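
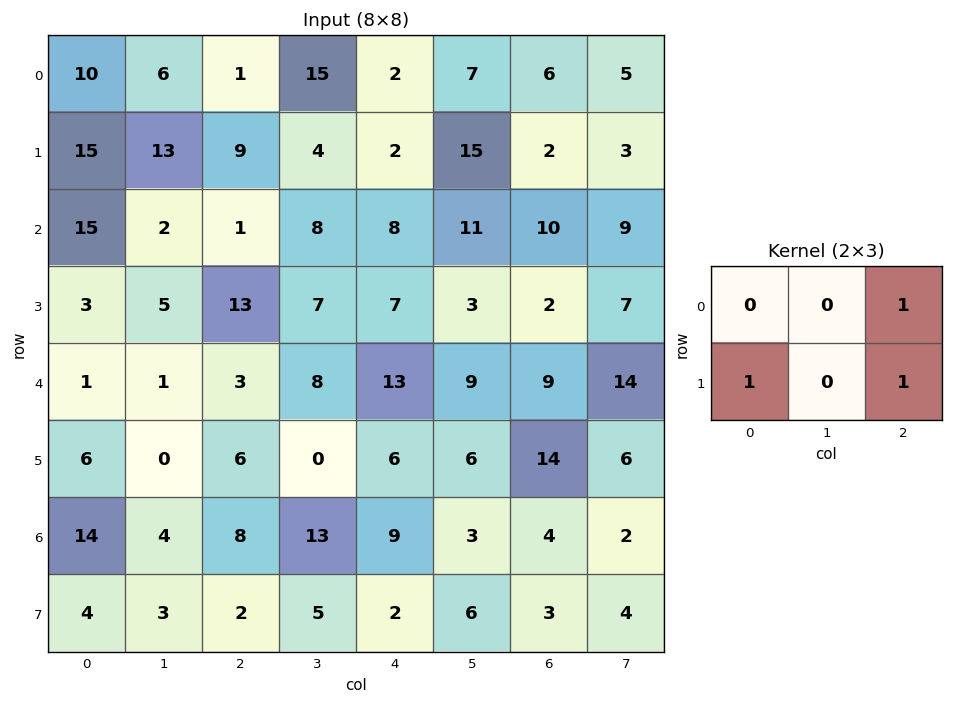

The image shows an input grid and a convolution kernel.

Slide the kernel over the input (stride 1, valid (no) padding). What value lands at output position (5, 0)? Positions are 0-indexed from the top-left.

The receptive field on the input at this output position is [6 0 6 / 14 4 8]. Elementwise product with the kernel and sum: 6·1 + 14·1 + 8·1.

28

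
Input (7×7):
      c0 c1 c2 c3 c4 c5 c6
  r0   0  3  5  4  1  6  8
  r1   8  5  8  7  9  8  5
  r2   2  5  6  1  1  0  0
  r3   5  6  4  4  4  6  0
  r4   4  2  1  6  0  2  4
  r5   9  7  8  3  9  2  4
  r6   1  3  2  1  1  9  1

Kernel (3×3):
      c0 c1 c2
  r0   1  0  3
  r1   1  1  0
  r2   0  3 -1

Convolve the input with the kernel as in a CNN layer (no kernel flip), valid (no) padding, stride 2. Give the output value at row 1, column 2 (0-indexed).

The receptive field on the input at this output position is [1 0 0 / 4 6 0 / 0 2 4]. Elementwise product with the kernel and sum: 1·1 + 0·3 + 4·1 + 6·1 + 2·3 + 4·-1.

13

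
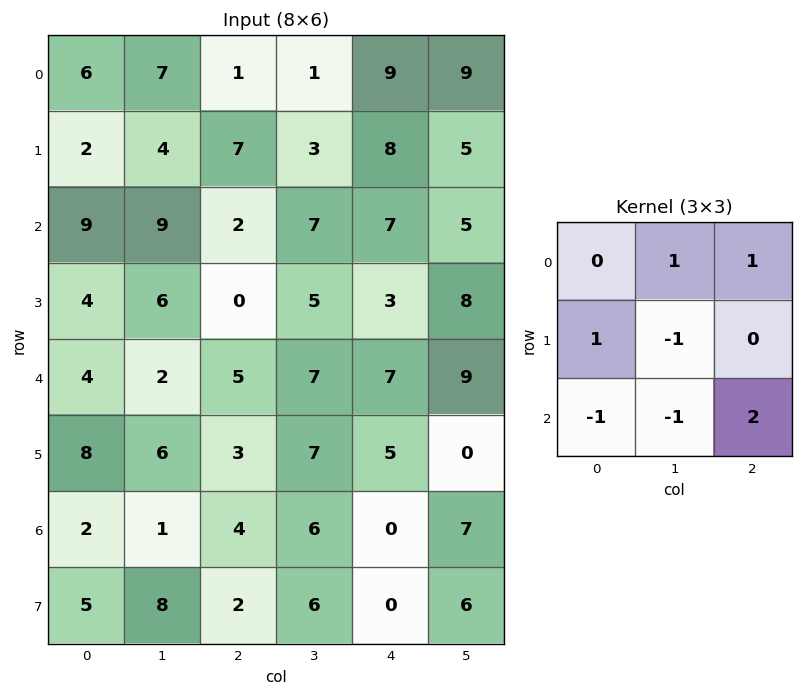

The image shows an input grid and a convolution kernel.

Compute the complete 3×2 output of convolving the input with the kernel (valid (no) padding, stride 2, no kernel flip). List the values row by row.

Output[0,0]: The receptive field on the input at this output position is [6 7 1 / 2 4 7 / 9 9 2]. Elementwise product with the kernel and sum: 7·1 + 1·1 + 2·1 + 4·-1 + 9·-1 + 9·-1 + 2·2.
Output[0,1]: The receptive field on the input at this output position is [1 1 9 / 7 3 8 / 2 7 7]. Elementwise product with the kernel and sum: 1·1 + 9·1 + 7·1 + 3·-1 + 2·-1 + 7·-1 + 7·2.

-8 19
13 11
14 0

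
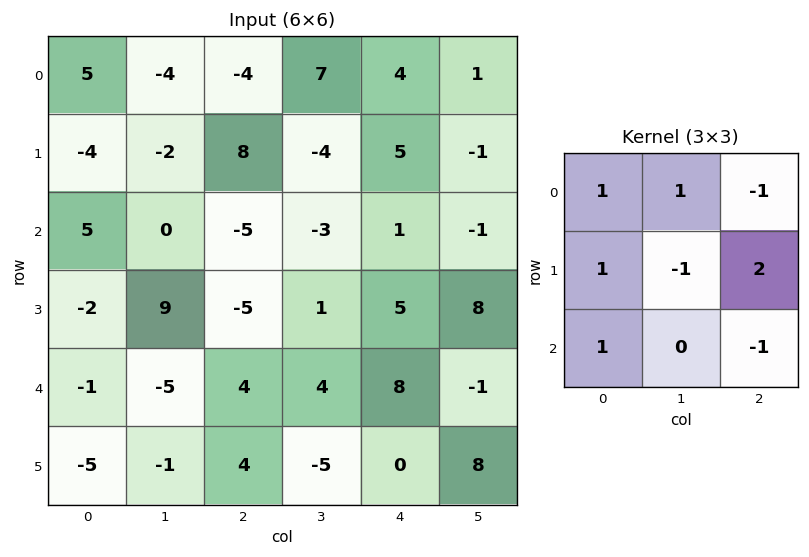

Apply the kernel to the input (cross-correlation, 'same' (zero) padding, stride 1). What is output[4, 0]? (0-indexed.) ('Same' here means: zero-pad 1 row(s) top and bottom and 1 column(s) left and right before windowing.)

-19

The receptive field on the zero-padded input at this output position is [0 -2 9 / 0 -1 -5 / 0 -5 -1]. Elementwise product with the kernel and sum: 0·1 + -2·1 + 9·-1 + 0·1 + -1·-1 + -5·2 + 0·1 + -1·-1.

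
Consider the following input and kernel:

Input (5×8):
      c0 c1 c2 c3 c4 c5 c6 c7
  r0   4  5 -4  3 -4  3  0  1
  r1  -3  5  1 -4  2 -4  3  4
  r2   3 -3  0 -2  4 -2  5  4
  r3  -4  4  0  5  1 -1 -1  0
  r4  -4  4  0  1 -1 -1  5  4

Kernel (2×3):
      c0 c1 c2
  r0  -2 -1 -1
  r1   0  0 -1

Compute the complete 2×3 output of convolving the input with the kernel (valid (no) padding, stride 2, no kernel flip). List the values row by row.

-10 7 2
-3 -3 -10

Output[0,0]: The receptive field on the input at this output position is [4 5 -4 / -3 5 1]. Elementwise product with the kernel and sum: 4·-2 + 5·-1 + -4·-1 + 1·-1.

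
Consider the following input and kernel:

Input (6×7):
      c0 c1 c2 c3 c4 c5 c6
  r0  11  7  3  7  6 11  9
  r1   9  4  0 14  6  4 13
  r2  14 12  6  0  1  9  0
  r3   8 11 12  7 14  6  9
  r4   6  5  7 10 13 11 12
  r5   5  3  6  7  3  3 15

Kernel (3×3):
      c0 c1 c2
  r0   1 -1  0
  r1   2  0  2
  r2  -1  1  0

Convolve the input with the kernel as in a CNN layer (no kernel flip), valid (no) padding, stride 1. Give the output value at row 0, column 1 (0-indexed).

The receptive field on the input at this output position is [7 3 7 / 4 0 14 / 12 6 0]. Elementwise product with the kernel and sum: 7·1 + 3·-1 + 4·2 + 14·2 + 12·-1 + 6·1.

34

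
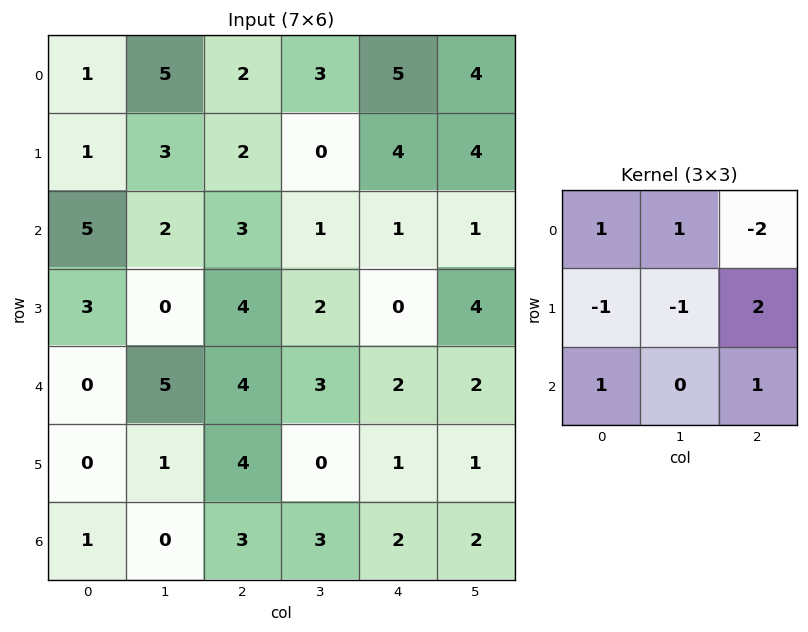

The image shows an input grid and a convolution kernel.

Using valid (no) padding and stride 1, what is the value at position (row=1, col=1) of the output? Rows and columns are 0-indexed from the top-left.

4

The receptive field on the input at this output position is [3 2 0 / 2 3 1 / 0 4 2]. Elementwise product with the kernel and sum: 3·1 + 2·1 + 0·-2 + 2·-1 + 3·-1 + 1·2 + 0·1 + 2·1.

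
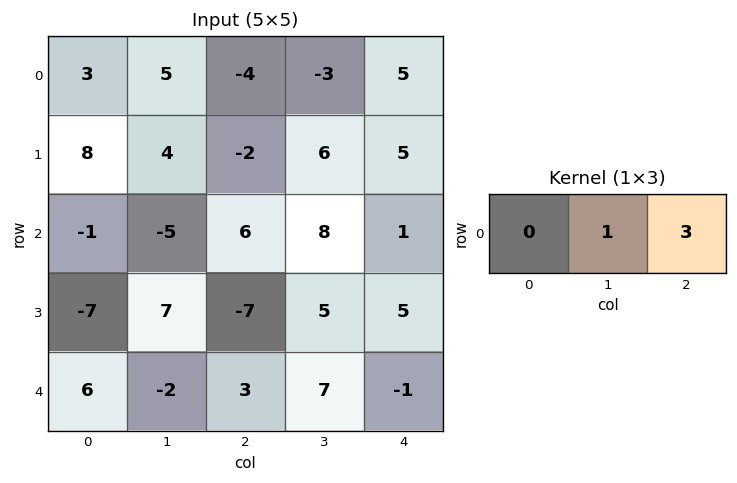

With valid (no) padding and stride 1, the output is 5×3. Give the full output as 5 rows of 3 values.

Output[0,0]: The receptive field on the input at this output position is [3 5 -4]. Elementwise product with the kernel and sum: 5·1 + -4·3.

-7 -13 12
-2 16 21
13 30 11
-14 8 20
7 24 4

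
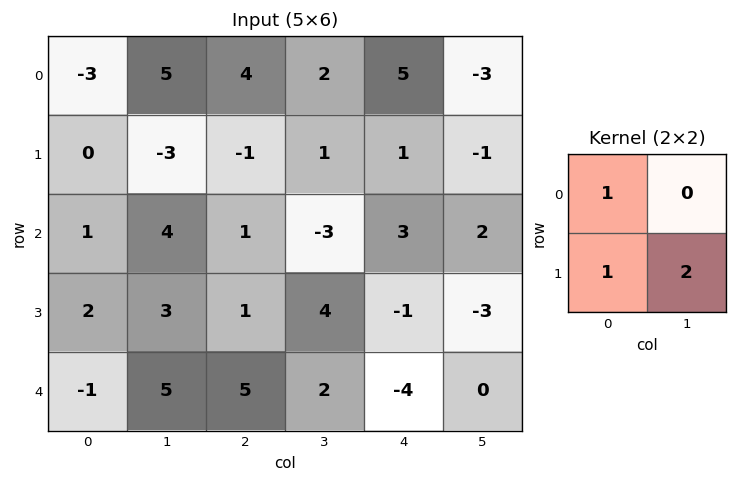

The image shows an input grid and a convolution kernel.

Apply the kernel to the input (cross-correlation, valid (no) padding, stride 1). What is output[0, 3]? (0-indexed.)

5

The receptive field on the input at this output position is [2 5 / 1 1]. Elementwise product with the kernel and sum: 2·1 + 1·1 + 1·2.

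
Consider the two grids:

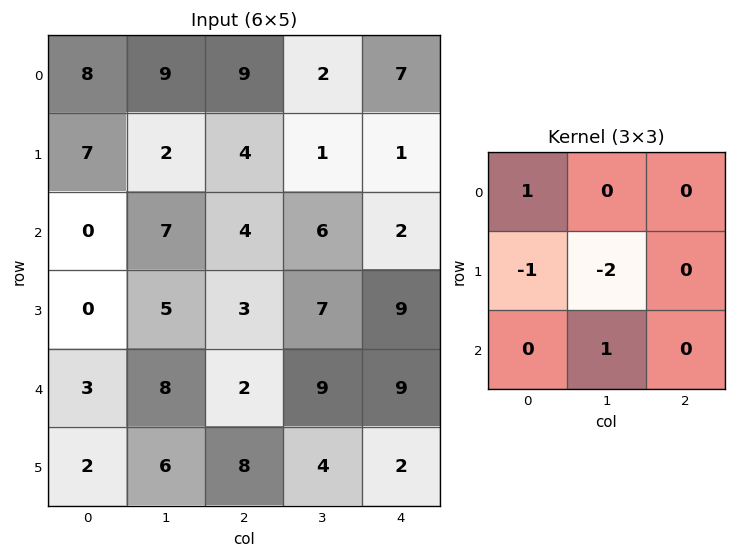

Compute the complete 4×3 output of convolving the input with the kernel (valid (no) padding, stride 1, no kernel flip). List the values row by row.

Output[0,0]: The receptive field on the input at this output position is [8 9 9 / 7 2 4 / 0 7 4]. Elementwise product with the kernel and sum: 8·1 + 7·-1 + 2·-2 + 7·1.

4 3 9
-2 -10 -5
-2 -2 -4
-13 1 -13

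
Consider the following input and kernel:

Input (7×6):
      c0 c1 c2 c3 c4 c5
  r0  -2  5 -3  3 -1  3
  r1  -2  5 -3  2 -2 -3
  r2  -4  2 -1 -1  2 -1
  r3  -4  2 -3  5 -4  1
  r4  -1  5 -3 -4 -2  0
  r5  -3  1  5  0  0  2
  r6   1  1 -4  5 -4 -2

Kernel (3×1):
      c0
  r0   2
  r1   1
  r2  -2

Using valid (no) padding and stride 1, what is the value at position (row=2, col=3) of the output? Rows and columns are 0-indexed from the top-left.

The receptive field on the input at this output position is [-1 / 5 / -4]. Elementwise product with the kernel and sum: -1·2 + 5·1 + -4·-2.

11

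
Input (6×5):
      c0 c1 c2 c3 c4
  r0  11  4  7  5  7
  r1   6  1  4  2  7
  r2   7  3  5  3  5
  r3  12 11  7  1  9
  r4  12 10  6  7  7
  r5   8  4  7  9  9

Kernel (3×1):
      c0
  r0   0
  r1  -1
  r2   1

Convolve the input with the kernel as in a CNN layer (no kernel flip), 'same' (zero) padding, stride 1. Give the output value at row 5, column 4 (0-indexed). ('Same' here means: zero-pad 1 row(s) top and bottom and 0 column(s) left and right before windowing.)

-9

The receptive field on the zero-padded input at this output position is [7 / 9 / 0]. Elementwise product with the kernel and sum: 9·-1 + 0·1.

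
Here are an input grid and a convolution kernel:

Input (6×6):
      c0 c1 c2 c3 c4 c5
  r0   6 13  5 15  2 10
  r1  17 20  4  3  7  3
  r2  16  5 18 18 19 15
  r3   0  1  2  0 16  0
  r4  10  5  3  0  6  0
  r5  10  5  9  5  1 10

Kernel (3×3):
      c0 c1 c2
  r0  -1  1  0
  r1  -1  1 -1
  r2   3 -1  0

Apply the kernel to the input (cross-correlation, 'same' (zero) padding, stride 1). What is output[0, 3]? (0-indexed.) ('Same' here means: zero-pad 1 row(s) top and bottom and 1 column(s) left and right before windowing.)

17

The receptive field on the zero-padded input at this output position is [0 0 0 / 5 15 2 / 4 3 7]. Elementwise product with the kernel and sum: 0·-1 + 0·1 + 5·-1 + 15·1 + 2·-1 + 4·3 + 3·-1.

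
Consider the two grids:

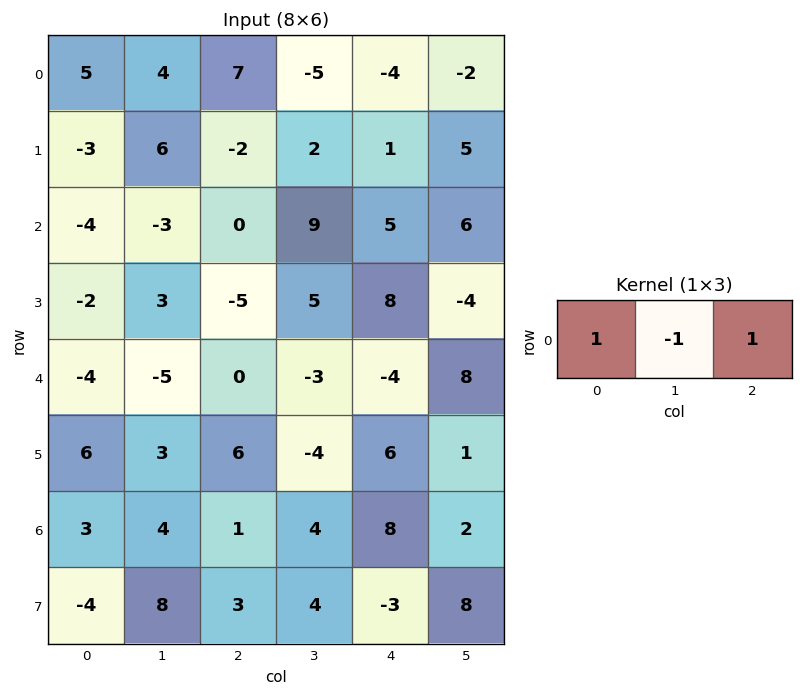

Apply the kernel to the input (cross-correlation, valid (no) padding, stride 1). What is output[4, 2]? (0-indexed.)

The receptive field on the input at this output position is [0 -3 -4]. Elementwise product with the kernel and sum: 0·1 + -3·-1 + -4·1.

-1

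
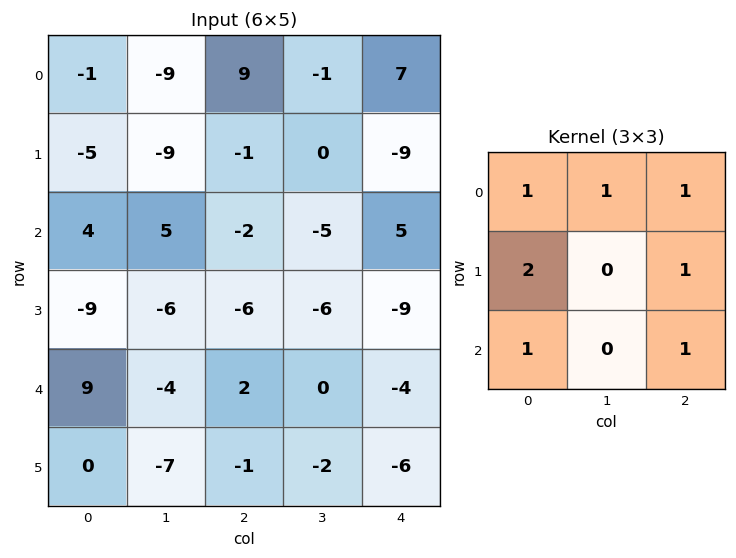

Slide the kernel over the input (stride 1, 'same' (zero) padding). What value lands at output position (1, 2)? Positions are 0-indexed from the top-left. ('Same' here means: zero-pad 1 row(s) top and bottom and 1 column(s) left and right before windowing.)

-19

The receptive field on the zero-padded input at this output position is [-9 9 -1 / -9 -1 0 / 5 -2 -5]. Elementwise product with the kernel and sum: -9·1 + 9·1 + -1·1 + -9·2 + 0·1 + 5·1 + -5·1.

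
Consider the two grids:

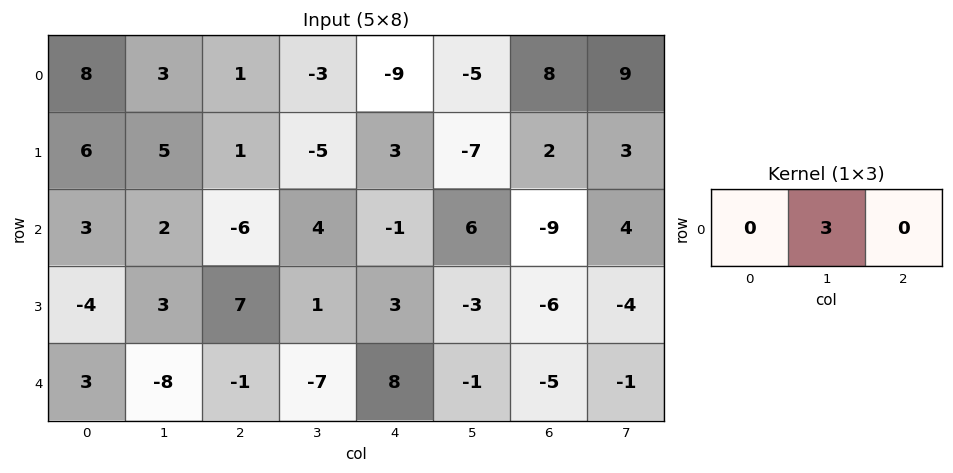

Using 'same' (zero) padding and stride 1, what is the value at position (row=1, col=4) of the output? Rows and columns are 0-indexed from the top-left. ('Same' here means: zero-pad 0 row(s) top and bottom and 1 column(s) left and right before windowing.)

The receptive field on the zero-padded input at this output position is [-5 3 -7]. Elementwise product with the kernel and sum: 3·3.

9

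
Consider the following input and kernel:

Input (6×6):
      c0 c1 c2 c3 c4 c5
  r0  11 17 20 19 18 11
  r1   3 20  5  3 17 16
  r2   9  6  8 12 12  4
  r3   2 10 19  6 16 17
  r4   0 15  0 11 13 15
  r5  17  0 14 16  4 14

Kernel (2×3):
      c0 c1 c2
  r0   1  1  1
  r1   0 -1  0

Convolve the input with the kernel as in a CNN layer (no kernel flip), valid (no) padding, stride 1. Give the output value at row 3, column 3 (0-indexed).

26

The receptive field on the input at this output position is [6 16 17 / 11 13 15]. Elementwise product with the kernel and sum: 6·1 + 16·1 + 17·1 + 13·-1.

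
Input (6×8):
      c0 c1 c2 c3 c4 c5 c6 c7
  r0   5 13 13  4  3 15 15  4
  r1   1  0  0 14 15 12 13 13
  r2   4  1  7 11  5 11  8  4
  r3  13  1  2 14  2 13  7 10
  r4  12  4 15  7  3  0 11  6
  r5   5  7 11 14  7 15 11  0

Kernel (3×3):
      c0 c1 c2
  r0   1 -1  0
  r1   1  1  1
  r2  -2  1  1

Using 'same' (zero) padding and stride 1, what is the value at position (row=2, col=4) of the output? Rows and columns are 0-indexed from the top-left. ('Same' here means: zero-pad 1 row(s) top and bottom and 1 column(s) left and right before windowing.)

The receptive field on the zero-padded input at this output position is [14 15 12 / 11 5 11 / 14 2 13]. Elementwise product with the kernel and sum: 14·1 + 15·-1 + 11·1 + 5·1 + 11·1 + 14·-2 + 2·1 + 13·1.

13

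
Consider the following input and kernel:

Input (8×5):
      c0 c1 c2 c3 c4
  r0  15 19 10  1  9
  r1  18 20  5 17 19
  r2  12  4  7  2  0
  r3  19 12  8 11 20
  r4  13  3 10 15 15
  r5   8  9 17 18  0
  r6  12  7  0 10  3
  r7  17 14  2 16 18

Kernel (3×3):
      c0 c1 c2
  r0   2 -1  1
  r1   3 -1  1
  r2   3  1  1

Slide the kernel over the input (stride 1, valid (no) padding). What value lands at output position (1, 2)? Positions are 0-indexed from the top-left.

86

The receptive field on the input at this output position is [5 17 19 / 7 2 0 / 8 11 20]. Elementwise product with the kernel and sum: 5·2 + 17·-1 + 19·1 + 7·3 + 2·-1 + 0·1 + 8·3 + 11·1 + 20·1.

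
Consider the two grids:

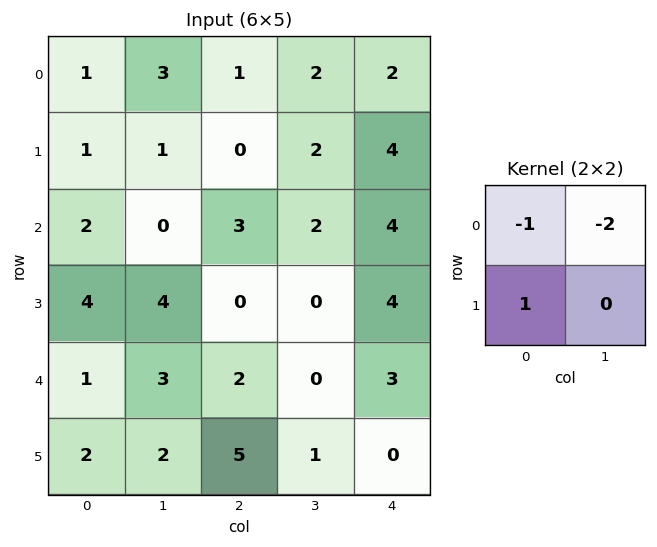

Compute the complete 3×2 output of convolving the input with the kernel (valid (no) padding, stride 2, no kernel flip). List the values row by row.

Output[0,0]: The receptive field on the input at this output position is [1 3 / 1 1]. Elementwise product with the kernel and sum: 1·-1 + 3·-2 + 1·1.
Output[0,1]: The receptive field on the input at this output position is [1 2 / 0 2]. Elementwise product with the kernel and sum: 1·-1 + 2·-2 + 0·1.

-6 -5
2 -7
-5 3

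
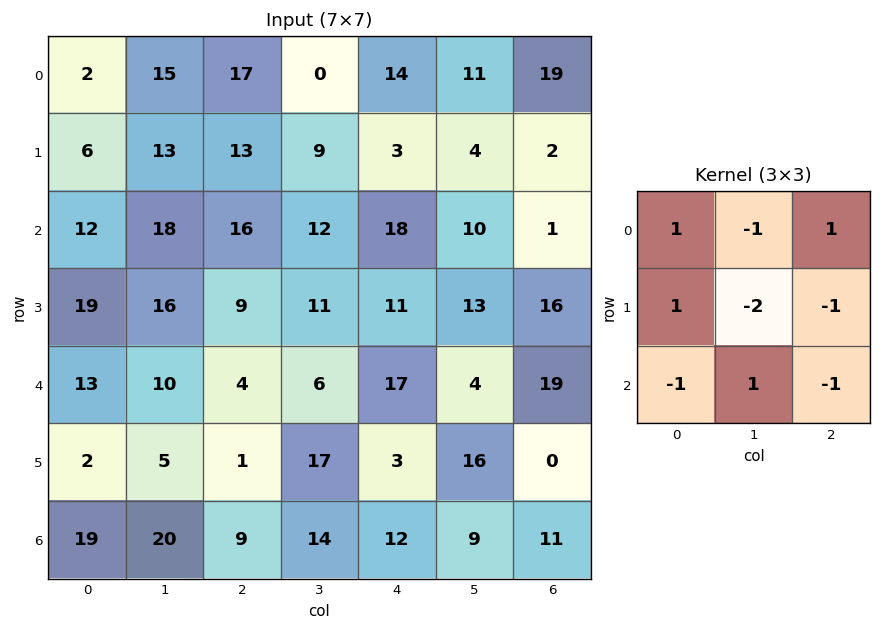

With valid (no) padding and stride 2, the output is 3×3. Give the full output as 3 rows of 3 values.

Output[0,0]: The receptive field on the input at this output position is [2 15 17 / 6 13 13 / 12 18 16]. Elementwise product with the kernel and sum: 2·1 + 15·-1 + 17·1 + 6·1 + 13·-2 + 13·-1 + 12·-1 + 18·1 + 16·-1.

-39 1 6
-19 -17 -54
-10 -28 -11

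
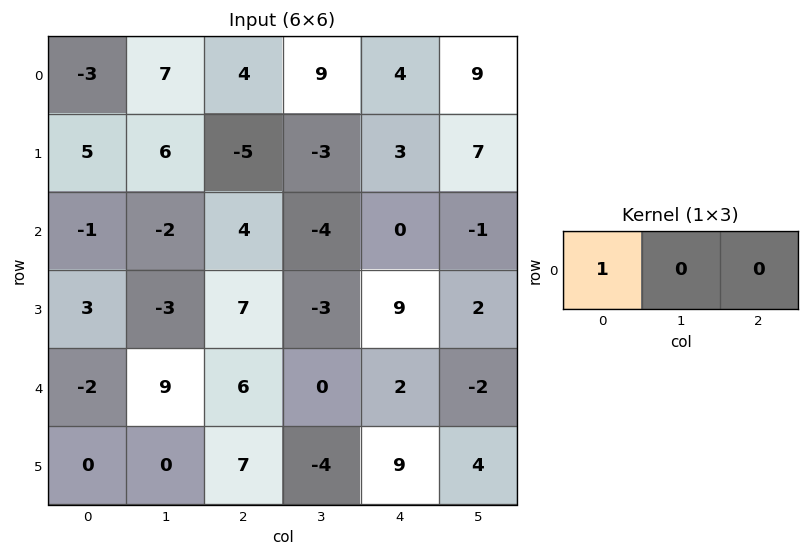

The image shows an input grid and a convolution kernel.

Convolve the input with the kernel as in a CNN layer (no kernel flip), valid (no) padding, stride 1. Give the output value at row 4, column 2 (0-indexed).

6

The receptive field on the input at this output position is [6 0 2]. Elementwise product with the kernel and sum: 6·1.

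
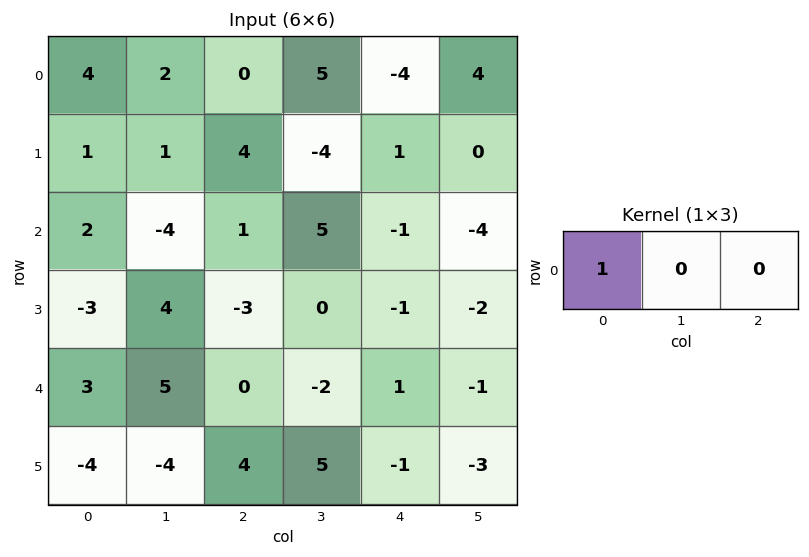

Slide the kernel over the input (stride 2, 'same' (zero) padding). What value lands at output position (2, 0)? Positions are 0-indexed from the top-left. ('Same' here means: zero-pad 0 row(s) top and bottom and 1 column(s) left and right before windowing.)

The receptive field on the zero-padded input at this output position is [0 3 5]. Elementwise product with the kernel and sum: 0·1.

0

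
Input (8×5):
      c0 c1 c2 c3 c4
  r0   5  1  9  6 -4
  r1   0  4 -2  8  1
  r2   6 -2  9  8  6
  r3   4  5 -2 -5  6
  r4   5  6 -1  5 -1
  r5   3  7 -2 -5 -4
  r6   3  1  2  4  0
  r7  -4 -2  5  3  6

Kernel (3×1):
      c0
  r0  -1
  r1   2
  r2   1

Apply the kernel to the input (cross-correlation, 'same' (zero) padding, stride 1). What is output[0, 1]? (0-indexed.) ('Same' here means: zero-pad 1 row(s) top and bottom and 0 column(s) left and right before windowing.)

6

The receptive field on the zero-padded input at this output position is [0 / 1 / 4]. Elementwise product with the kernel and sum: 0·-1 + 1·2 + 4·1.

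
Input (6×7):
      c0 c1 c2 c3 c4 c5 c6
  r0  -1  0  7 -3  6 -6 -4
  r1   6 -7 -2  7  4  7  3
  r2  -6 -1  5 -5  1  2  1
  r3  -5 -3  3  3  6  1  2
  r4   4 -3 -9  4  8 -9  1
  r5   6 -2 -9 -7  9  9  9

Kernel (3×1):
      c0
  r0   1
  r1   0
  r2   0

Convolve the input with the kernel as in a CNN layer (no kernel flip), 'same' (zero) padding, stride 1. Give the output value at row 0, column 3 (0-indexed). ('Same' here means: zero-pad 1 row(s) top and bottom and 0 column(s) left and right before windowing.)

The receptive field on the zero-padded input at this output position is [0 / -3 / 7]. Elementwise product with the kernel and sum: 0·1.

0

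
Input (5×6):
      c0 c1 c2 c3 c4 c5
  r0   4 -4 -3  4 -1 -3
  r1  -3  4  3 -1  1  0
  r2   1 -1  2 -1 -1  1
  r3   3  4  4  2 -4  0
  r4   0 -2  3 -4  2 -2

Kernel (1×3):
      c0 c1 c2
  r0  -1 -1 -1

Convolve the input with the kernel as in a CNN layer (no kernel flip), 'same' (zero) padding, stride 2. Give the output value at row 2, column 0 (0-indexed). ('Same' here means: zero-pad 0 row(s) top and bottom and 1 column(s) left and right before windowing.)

2

The receptive field on the zero-padded input at this output position is [0 0 -2]. Elementwise product with the kernel and sum: 0·-1 + 0·-1 + -2·-1.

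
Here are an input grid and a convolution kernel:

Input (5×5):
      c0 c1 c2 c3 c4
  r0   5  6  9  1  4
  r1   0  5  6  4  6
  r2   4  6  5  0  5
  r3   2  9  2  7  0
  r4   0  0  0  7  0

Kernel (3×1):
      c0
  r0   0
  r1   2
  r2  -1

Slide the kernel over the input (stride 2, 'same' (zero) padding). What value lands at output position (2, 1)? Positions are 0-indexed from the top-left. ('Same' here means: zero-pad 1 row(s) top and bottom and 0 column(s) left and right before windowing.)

The receptive field on the zero-padded input at this output position is [2 / 0 / 0]. Elementwise product with the kernel and sum: 0·2 + 0·-1.

0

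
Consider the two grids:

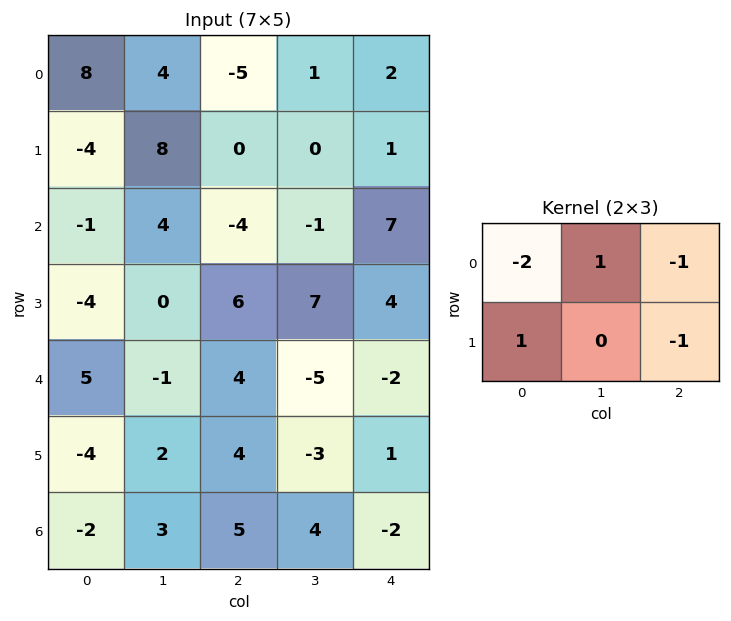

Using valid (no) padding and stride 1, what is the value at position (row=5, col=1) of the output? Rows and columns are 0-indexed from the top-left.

2

The receptive field on the input at this output position is [2 4 -3 / 3 5 4]. Elementwise product with the kernel and sum: 2·-2 + 4·1 + -3·-1 + 3·1 + 4·-1.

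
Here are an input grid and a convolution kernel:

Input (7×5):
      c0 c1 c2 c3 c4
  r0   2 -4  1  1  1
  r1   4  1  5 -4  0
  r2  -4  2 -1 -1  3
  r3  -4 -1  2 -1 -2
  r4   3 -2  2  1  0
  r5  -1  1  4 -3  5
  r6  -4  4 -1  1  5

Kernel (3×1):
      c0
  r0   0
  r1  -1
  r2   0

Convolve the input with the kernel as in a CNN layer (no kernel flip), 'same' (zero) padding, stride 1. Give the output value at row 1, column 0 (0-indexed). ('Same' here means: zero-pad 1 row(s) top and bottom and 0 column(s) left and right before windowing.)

The receptive field on the zero-padded input at this output position is [2 / 4 / -4]. Elementwise product with the kernel and sum: 4·-1.

-4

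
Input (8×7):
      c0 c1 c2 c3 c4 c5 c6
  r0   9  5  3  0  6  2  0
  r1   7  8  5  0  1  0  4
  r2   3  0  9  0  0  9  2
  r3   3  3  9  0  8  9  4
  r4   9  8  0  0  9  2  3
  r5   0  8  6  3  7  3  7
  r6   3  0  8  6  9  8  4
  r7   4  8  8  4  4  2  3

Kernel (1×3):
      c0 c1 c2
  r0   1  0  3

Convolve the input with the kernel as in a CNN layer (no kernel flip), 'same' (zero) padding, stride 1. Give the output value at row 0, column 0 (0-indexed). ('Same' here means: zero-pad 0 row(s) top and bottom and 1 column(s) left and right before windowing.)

15

The receptive field on the zero-padded input at this output position is [0 9 5]. Elementwise product with the kernel and sum: 0·1 + 5·3.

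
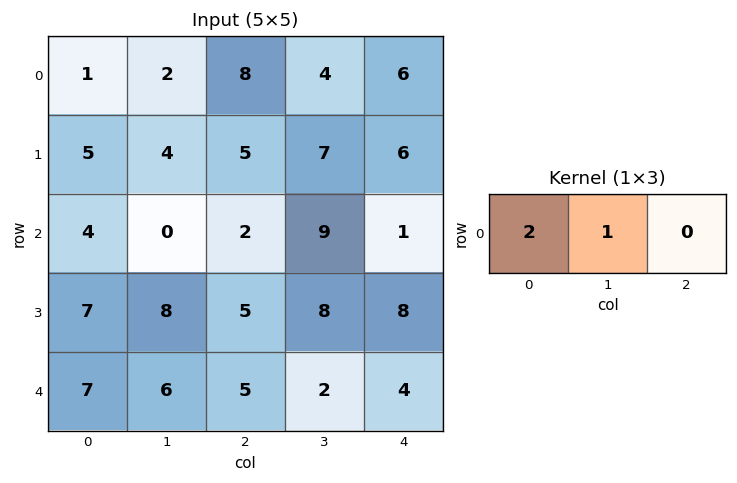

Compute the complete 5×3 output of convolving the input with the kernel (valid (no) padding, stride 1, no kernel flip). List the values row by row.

Output[0,0]: The receptive field on the input at this output position is [1 2 8]. Elementwise product with the kernel and sum: 1·2 + 2·1.

4 12 20
14 13 17
8 2 13
22 21 18
20 17 12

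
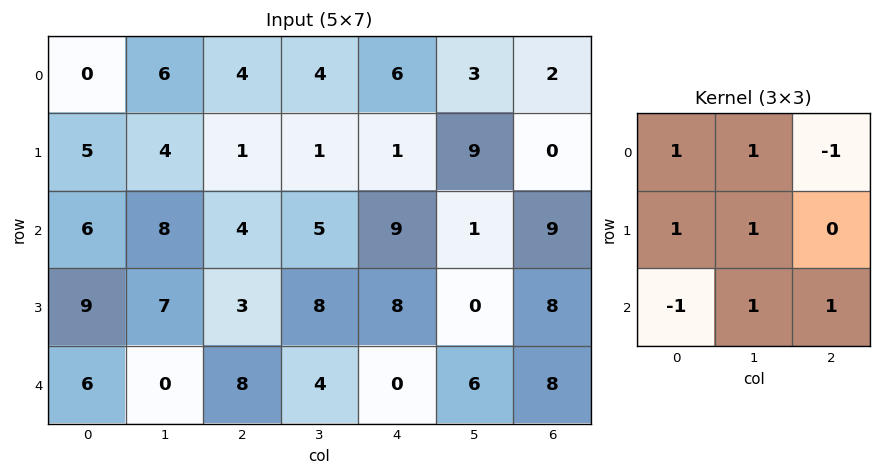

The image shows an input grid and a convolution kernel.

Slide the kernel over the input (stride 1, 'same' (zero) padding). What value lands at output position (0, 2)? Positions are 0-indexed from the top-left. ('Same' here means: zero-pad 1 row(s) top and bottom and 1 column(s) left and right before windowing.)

The receptive field on the zero-padded input at this output position is [0 0 0 / 6 4 4 / 4 1 1]. Elementwise product with the kernel and sum: 0·1 + 0·1 + 0·-1 + 6·1 + 4·1 + 4·-1 + 1·1 + 1·1.

8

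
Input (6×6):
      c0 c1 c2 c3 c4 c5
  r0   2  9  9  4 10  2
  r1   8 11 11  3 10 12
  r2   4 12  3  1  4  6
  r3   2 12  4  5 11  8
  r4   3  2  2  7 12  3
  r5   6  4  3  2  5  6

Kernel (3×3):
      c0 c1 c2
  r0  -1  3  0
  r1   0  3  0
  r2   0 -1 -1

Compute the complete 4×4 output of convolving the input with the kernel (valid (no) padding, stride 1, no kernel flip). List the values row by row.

43 47 7 46
45 22 -15 20
64 0 -4 29
33 1 25 53

Output[0,0]: The receptive field on the input at this output position is [2 9 9 / 8 11 11 / 4 12 3]. Elementwise product with the kernel and sum: 2·-1 + 9·3 + 11·3 + 12·-1 + 3·-1.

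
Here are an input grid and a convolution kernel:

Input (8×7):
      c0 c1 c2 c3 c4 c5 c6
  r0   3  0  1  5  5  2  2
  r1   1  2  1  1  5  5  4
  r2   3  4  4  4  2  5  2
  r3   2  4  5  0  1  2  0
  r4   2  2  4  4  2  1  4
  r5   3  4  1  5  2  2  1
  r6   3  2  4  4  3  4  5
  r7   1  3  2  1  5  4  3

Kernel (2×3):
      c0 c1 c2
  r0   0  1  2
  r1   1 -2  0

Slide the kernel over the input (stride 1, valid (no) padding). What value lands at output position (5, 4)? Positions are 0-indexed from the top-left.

-1

The receptive field on the input at this output position is [2 2 1 / 3 4 5]. Elementwise product with the kernel and sum: 2·1 + 1·2 + 3·1 + 4·-2.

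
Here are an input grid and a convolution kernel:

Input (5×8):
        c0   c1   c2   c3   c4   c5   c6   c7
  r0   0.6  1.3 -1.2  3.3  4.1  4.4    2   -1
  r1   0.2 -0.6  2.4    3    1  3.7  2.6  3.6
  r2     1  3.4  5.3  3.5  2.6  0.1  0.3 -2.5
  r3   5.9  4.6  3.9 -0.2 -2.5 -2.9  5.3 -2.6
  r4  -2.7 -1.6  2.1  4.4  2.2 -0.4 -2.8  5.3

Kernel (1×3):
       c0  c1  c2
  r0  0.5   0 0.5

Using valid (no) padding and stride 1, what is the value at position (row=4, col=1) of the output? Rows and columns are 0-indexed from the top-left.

The receptive field on the input at this output position is [-1.6 2.1 4.4]. Elementwise product with the kernel and sum: -1.6·0.5 + 4.4·0.5.

1.4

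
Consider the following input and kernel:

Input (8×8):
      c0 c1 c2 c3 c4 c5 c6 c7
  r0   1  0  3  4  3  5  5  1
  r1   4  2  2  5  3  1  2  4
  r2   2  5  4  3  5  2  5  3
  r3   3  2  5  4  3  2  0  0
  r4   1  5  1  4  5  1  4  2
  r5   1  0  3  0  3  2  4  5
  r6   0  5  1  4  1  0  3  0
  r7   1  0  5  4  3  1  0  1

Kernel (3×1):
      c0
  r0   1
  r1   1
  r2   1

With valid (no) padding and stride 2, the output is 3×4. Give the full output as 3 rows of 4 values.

7 9 11 12
6 10 13 9
2 5 9 11

Output[0,0]: The receptive field on the input at this output position is [1 / 4 / 2]. Elementwise product with the kernel and sum: 1·1 + 4·1 + 2·1.
Output[0,1]: The receptive field on the input at this output position is [3 / 2 / 4]. Elementwise product with the kernel and sum: 3·1 + 2·1 + 4·1.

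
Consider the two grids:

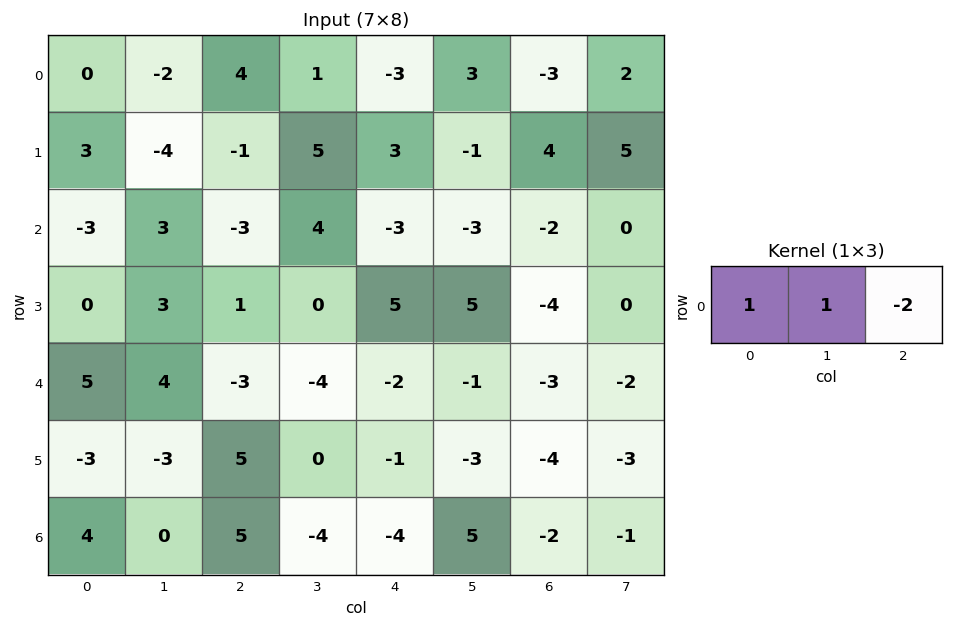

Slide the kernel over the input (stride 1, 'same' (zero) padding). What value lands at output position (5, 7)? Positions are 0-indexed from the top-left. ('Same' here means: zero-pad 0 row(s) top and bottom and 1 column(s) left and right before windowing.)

-7

The receptive field on the zero-padded input at this output position is [-4 -3 0]. Elementwise product with the kernel and sum: -4·1 + -3·1 + 0·-2.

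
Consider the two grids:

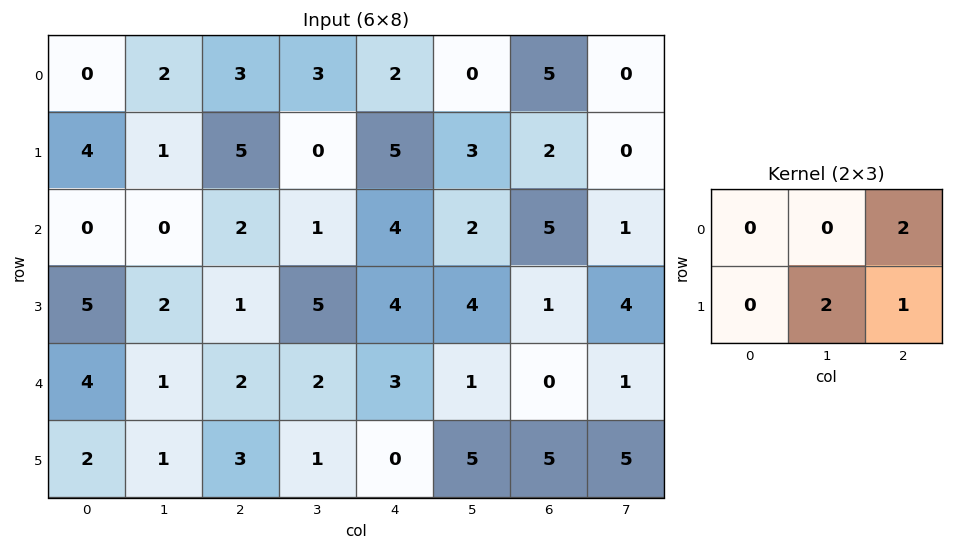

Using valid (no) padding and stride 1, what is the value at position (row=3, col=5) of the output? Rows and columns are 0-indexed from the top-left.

The receptive field on the input at this output position is [4 1 4 / 1 0 1]. Elementwise product with the kernel and sum: 4·2 + 0·2 + 1·1.

9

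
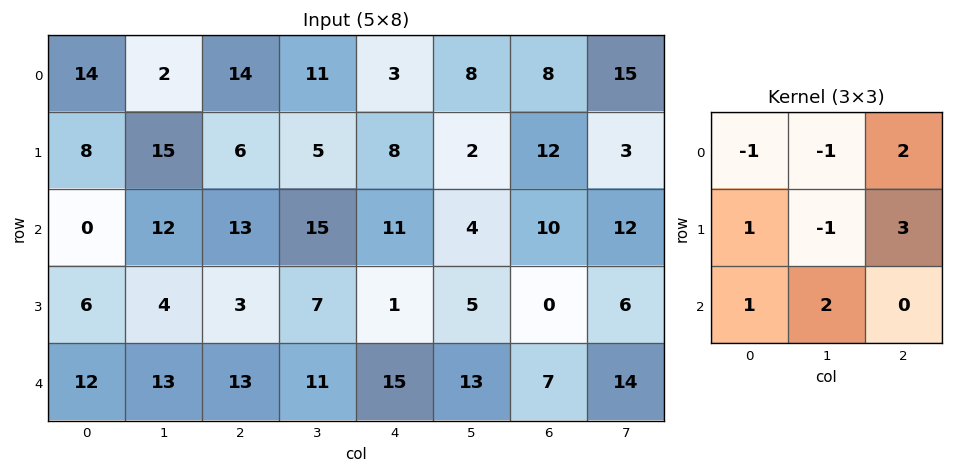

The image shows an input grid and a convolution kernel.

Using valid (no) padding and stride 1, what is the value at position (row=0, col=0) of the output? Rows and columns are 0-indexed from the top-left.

The receptive field on the input at this output position is [14 2 14 / 8 15 6 / 0 12 13]. Elementwise product with the kernel and sum: 14·-1 + 2·-1 + 14·2 + 8·1 + 15·-1 + 6·3 + 0·1 + 12·2.

47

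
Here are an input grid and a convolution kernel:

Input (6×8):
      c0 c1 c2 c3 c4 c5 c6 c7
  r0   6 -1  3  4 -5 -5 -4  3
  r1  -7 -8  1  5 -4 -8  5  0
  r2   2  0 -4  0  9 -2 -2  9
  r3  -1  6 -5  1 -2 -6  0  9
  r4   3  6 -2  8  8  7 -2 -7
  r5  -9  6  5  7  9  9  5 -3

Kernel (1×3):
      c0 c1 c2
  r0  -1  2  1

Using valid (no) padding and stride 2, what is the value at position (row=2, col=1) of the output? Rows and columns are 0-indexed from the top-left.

The receptive field on the input at this output position is [-2 8 8]. Elementwise product with the kernel and sum: -2·-1 + 8·2 + 8·1.

26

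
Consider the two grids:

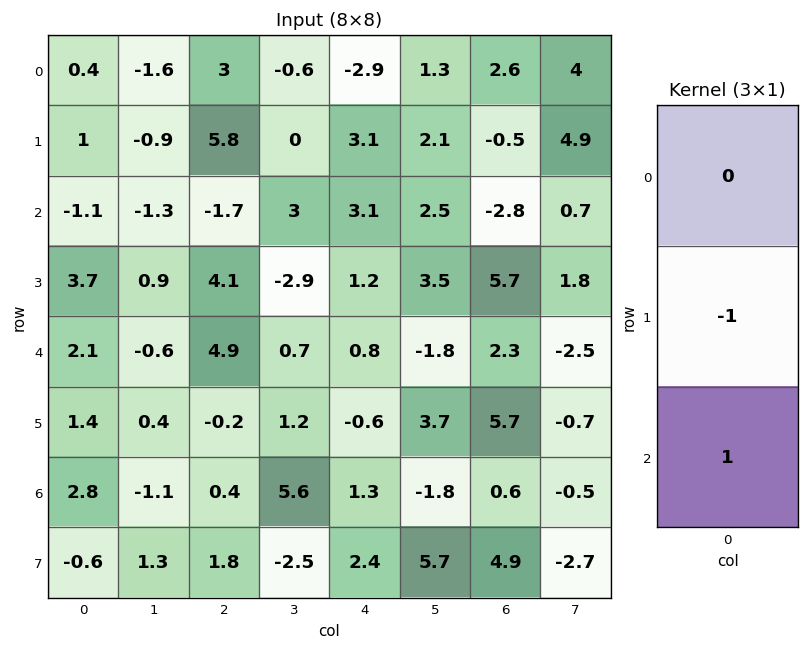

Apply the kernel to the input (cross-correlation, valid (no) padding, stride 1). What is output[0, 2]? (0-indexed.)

-7.5

The receptive field on the input at this output position is [3 / 5.8 / -1.7]. Elementwise product with the kernel and sum: 5.8·-1 + -1.7·1.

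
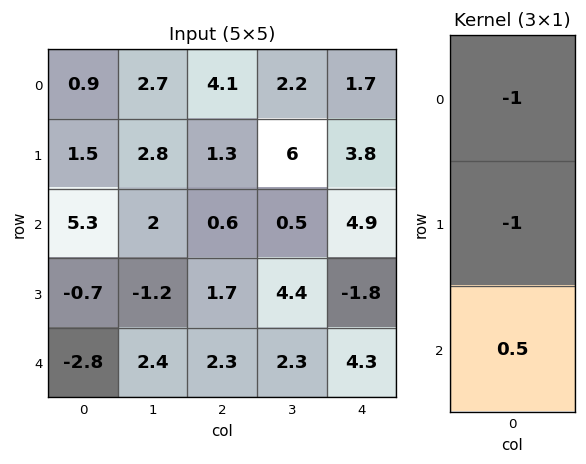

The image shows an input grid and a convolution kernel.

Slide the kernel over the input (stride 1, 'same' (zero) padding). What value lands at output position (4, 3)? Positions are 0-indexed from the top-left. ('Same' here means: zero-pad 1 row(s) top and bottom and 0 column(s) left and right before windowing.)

The receptive field on the zero-padded input at this output position is [4.4 / 2.3 / 0]. Elementwise product with the kernel and sum: 4.4·-1 + 2.3·-1 + 0·0.5.

-6.7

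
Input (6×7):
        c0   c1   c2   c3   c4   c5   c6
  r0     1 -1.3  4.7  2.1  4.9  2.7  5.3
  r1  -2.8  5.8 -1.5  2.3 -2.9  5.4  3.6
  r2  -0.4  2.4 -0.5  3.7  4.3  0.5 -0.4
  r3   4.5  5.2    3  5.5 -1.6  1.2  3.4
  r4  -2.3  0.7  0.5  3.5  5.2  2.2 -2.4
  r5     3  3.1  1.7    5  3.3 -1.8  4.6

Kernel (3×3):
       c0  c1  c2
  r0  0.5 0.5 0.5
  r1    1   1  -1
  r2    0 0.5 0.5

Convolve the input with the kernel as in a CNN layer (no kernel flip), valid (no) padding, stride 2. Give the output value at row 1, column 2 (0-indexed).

-1.7

The receptive field on the input at this output position is [4.3 0.5 -0.4 / -1.6 1.2 3.4 / 5.2 2.2 -2.4]. Elementwise product with the kernel and sum: 4.3·0.5 + 0.5·0.5 + -0.4·0.5 + -1.6·1 + 1.2·1 + 3.4·-1 + 2.2·0.5 + -2.4·0.5.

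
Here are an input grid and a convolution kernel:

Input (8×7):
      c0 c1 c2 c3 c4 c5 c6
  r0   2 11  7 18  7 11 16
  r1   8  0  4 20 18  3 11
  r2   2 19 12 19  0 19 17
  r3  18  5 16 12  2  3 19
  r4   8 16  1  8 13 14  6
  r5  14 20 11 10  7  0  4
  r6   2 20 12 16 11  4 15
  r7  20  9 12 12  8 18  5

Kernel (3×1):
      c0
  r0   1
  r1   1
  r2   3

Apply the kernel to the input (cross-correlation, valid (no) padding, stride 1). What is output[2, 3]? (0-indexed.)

The receptive field on the input at this output position is [19 / 12 / 8]. Elementwise product with the kernel and sum: 19·1 + 12·1 + 8·3.

55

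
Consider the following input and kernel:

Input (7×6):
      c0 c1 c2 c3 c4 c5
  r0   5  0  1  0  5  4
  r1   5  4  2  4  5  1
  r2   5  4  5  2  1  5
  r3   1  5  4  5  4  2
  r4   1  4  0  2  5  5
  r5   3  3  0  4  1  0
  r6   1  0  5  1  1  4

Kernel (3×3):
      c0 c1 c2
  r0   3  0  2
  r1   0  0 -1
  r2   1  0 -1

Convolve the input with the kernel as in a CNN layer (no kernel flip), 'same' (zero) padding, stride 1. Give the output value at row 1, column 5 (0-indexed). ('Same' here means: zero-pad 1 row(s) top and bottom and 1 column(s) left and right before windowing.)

16

The receptive field on the zero-padded input at this output position is [5 4 0 / 5 1 0 / 1 5 0]. Elementwise product with the kernel and sum: 5·3 + 0·2 + 0·-1 + 1·1 + 0·-1.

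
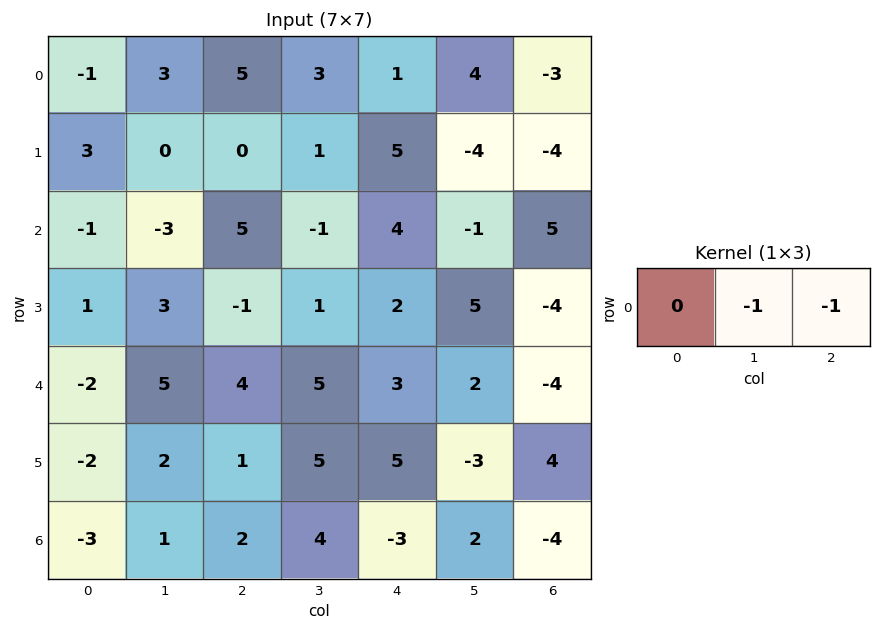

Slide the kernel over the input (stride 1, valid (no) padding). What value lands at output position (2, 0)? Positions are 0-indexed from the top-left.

-2

The receptive field on the input at this output position is [-1 -3 5]. Elementwise product with the kernel and sum: -3·-1 + 5·-1.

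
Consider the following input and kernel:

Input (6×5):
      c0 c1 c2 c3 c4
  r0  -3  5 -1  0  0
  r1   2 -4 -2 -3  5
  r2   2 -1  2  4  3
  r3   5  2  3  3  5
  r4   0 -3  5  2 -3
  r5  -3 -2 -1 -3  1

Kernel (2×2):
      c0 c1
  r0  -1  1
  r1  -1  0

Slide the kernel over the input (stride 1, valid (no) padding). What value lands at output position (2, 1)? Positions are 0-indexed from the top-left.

1

The receptive field on the input at this output position is [-1 2 / 2 3]. Elementwise product with the kernel and sum: -1·-1 + 2·1 + 2·-1.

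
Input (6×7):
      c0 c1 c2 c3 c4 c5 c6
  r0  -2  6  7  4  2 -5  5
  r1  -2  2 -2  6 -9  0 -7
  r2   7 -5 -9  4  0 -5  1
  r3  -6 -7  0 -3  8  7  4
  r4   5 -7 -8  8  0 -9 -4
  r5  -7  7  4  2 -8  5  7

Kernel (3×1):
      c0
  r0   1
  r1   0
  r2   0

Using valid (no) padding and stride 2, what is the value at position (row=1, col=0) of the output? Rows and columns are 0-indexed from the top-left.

7

The receptive field on the input at this output position is [7 / -6 / 5]. Elementwise product with the kernel and sum: 7·1.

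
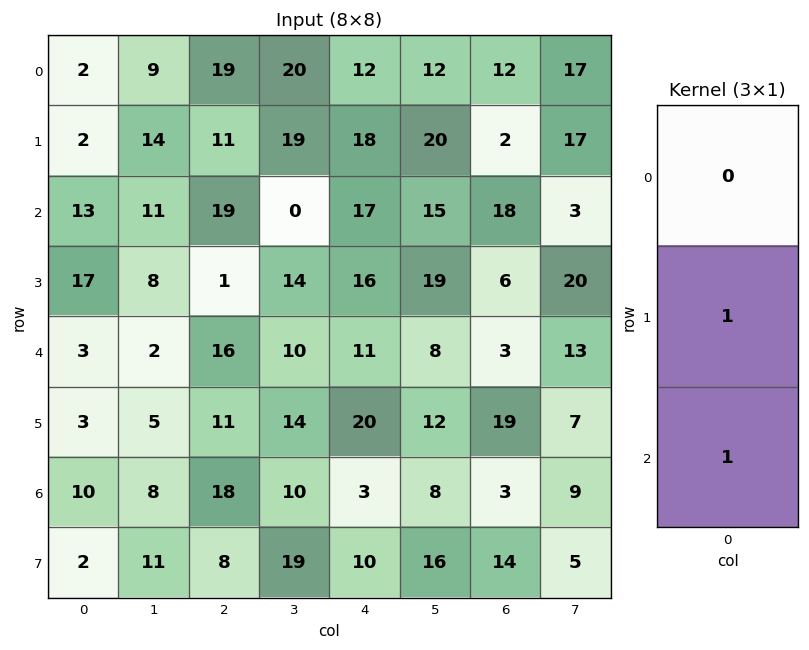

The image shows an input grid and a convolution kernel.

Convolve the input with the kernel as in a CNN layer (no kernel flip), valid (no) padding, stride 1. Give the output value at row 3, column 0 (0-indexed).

6

The receptive field on the input at this output position is [17 / 3 / 3]. Elementwise product with the kernel and sum: 3·1 + 3·1.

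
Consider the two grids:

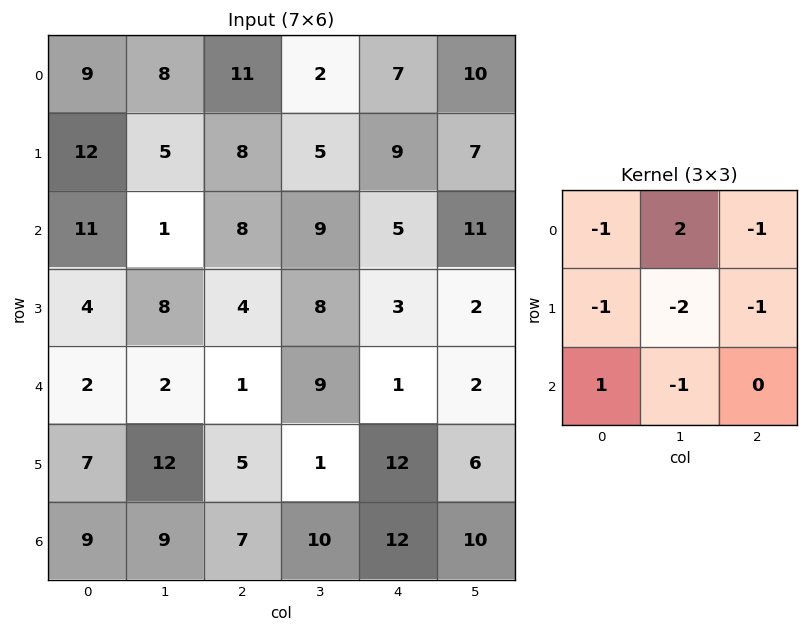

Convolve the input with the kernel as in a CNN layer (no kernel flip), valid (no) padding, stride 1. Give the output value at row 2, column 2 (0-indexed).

The receptive field on the input at this output position is [8 9 5 / 4 8 3 / 1 9 1]. Elementwise product with the kernel and sum: 8·-1 + 9·2 + 5·-1 + 4·-1 + 8·-2 + 3·-1 + 1·1 + 9·-1.

-26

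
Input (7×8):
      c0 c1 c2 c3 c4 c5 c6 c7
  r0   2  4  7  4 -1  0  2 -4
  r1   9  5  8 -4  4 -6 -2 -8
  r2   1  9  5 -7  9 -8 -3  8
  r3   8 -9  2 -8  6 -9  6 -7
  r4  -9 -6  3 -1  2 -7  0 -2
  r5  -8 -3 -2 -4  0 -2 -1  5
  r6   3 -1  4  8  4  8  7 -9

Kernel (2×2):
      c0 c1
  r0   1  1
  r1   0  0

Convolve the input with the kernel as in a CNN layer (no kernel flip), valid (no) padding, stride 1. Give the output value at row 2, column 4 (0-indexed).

The receptive field on the input at this output position is [9 -8 / 6 -9]. Elementwise product with the kernel and sum: 9·1 + -8·1.

1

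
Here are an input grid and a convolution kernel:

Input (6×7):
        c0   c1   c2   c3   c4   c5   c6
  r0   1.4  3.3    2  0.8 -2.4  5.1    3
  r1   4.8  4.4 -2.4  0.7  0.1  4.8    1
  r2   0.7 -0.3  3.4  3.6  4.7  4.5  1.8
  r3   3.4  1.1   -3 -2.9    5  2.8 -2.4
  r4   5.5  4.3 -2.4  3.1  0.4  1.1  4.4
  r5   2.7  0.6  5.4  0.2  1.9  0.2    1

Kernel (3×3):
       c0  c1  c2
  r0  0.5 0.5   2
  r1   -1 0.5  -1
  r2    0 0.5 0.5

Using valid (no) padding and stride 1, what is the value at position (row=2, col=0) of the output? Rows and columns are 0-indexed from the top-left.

The receptive field on the input at this output position is [0.7 -0.3 3.4 / 3.4 1.1 -3 / 5.5 4.3 -2.4]. Elementwise product with the kernel and sum: 0.7·0.5 + -0.3·0.5 + 3.4·2 + 3.4·-1 + 1.1·0.5 + -3·-1 + 4.3·0.5 + -2.4·0.5.

8.1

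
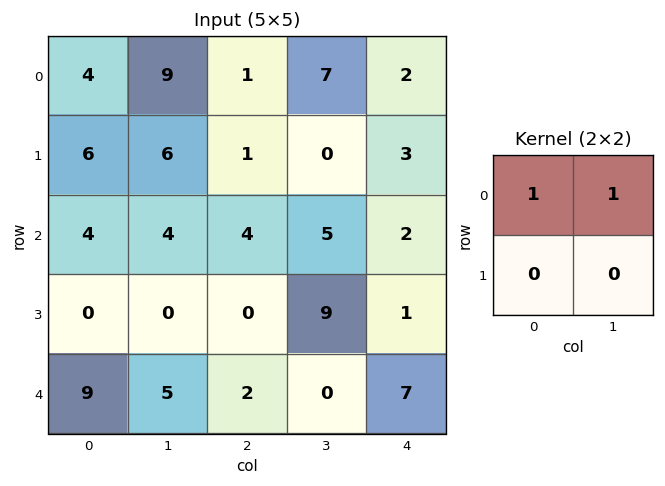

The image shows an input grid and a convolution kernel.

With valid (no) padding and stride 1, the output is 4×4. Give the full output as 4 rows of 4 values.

13 10 8 9
12 7 1 3
8 8 9 7
0 0 9 10

Output[0,0]: The receptive field on the input at this output position is [4 9 / 6 6]. Elementwise product with the kernel and sum: 4·1 + 9·1.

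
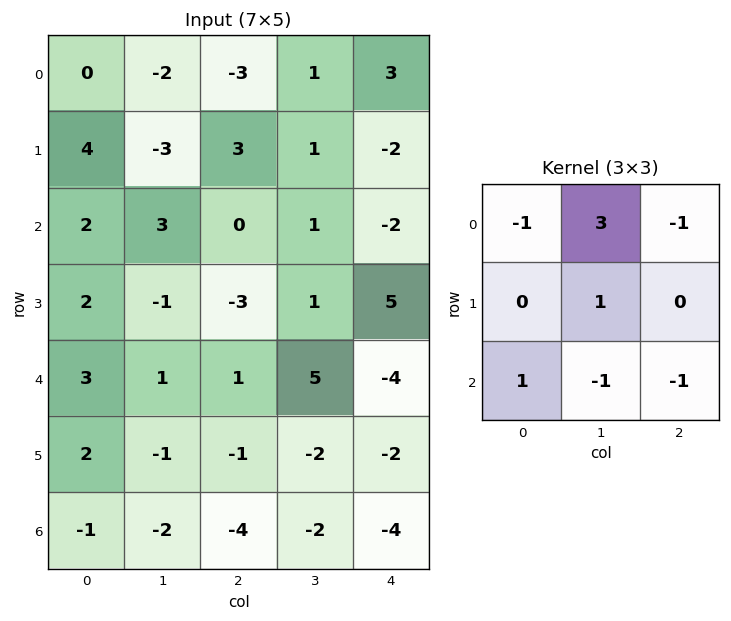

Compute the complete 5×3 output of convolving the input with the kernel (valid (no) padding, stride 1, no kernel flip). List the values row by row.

-7 -3 5
-7 12 -6
7 -12 6
3 -6 9
3 0 18

Output[0,0]: The receptive field on the input at this output position is [0 -2 -3 / 4 -3 3 / 2 3 0]. Elementwise product with the kernel and sum: 0·-1 + -2·3 + -3·-1 + -3·1 + 2·1 + 3·-1 + 0·-1.
Output[0,1]: The receptive field on the input at this output position is [-2 -3 1 / -3 3 1 / 3 0 1]. Elementwise product with the kernel and sum: -2·-1 + -3·3 + 1·-1 + 3·1 + 3·1 + 0·-1 + 1·-1.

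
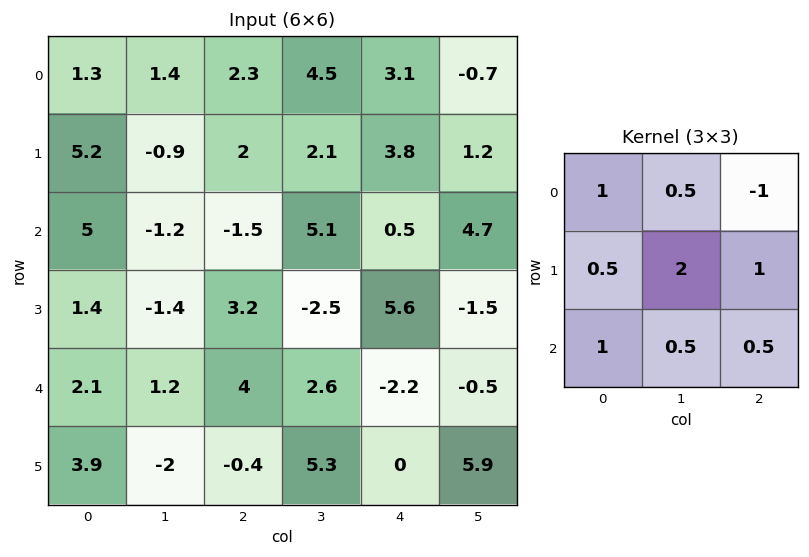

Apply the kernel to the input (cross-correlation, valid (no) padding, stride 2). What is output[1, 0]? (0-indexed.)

11.7

The receptive field on the input at this output position is [5 -1.2 -1.5 / 1.4 -1.4 3.2 / 2.1 1.2 4]. Elementwise product with the kernel and sum: 5·1 + -1.2·0.5 + -1.5·-1 + 1.4·0.5 + -1.4·2 + 3.2·1 + 2.1·1 + 1.2·0.5 + 4·0.5.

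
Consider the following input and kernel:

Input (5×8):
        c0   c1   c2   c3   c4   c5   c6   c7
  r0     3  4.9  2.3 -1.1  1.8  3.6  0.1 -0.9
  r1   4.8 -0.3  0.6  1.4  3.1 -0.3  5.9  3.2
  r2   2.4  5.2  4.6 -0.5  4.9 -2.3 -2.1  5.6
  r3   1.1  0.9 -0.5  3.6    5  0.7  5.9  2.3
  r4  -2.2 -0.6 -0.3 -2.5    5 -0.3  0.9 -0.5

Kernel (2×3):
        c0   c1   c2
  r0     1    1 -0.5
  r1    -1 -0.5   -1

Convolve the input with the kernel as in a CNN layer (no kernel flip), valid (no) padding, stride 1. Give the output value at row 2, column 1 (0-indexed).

The receptive field on the input at this output position is [5.2 4.6 -0.5 / 0.9 -0.5 3.6]. Elementwise product with the kernel and sum: 5.2·1 + 4.6·1 + -0.5·-0.5 + 0.9·-1 + -0.5·-0.5 + 3.6·-1.

5.8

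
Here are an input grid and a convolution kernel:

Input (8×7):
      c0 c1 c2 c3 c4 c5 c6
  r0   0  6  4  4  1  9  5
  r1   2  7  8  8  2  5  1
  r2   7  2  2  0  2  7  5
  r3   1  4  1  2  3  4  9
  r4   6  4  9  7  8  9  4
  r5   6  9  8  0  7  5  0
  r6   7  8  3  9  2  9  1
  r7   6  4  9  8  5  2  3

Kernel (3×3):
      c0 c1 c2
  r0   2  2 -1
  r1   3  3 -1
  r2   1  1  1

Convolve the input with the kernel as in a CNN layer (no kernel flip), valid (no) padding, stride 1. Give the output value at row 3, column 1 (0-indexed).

57

The receptive field on the input at this output position is [4 1 2 / 4 9 7 / 9 8 0]. Elementwise product with the kernel and sum: 4·2 + 1·2 + 2·-1 + 4·3 + 9·3 + 7·-1 + 9·1 + 8·1 + 0·1.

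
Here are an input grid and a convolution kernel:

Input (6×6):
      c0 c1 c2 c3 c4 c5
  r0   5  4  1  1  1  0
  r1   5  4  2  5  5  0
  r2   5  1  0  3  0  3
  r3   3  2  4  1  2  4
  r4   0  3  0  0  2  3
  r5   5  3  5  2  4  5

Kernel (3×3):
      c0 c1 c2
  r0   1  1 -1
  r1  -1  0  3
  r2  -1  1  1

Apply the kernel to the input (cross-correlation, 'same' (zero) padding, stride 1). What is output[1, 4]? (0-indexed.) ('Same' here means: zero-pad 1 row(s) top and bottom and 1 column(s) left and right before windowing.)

The receptive field on the zero-padded input at this output position is [1 1 0 / 5 5 0 / 3 0 3]. Elementwise product with the kernel and sum: 1·1 + 1·1 + 0·-1 + 5·-1 + 0·3 + 3·-1 + 0·1 + 3·1.

-3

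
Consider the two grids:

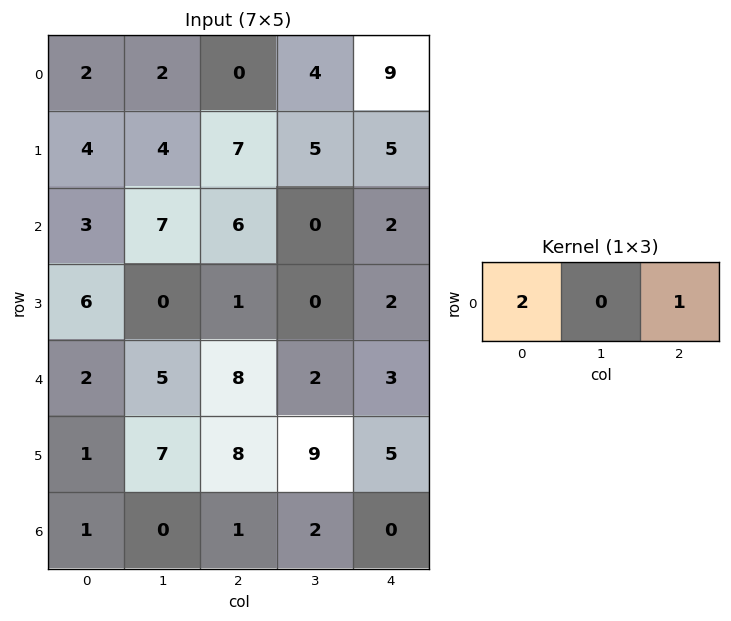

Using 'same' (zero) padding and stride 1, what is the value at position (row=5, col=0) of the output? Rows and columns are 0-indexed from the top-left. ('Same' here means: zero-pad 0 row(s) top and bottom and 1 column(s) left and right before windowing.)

7

The receptive field on the zero-padded input at this output position is [0 1 7]. Elementwise product with the kernel and sum: 0·2 + 7·1.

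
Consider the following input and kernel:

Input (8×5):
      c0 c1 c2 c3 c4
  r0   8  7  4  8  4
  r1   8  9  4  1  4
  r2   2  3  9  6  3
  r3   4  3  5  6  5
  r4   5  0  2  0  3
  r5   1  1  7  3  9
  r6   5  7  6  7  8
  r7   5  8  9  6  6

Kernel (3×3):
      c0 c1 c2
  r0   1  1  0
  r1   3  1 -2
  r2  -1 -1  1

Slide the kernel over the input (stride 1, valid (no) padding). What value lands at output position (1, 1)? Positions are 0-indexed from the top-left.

The receptive field on the input at this output position is [9 4 1 / 3 9 6 / 3 5 6]. Elementwise product with the kernel and sum: 9·1 + 4·1 + 3·3 + 9·1 + 6·-2 + 3·-1 + 5·-1 + 6·1.

17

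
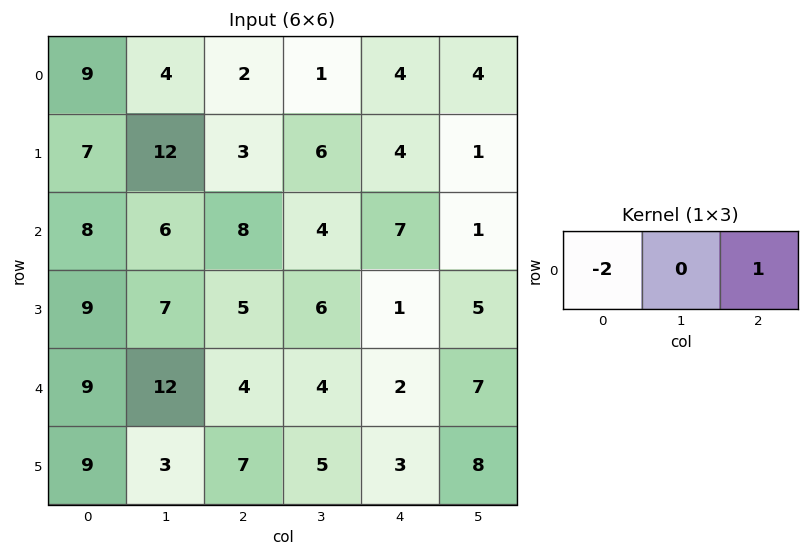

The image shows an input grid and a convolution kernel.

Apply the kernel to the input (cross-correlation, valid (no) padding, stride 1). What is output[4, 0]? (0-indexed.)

The receptive field on the input at this output position is [9 12 4]. Elementwise product with the kernel and sum: 9·-2 + 4·1.

-14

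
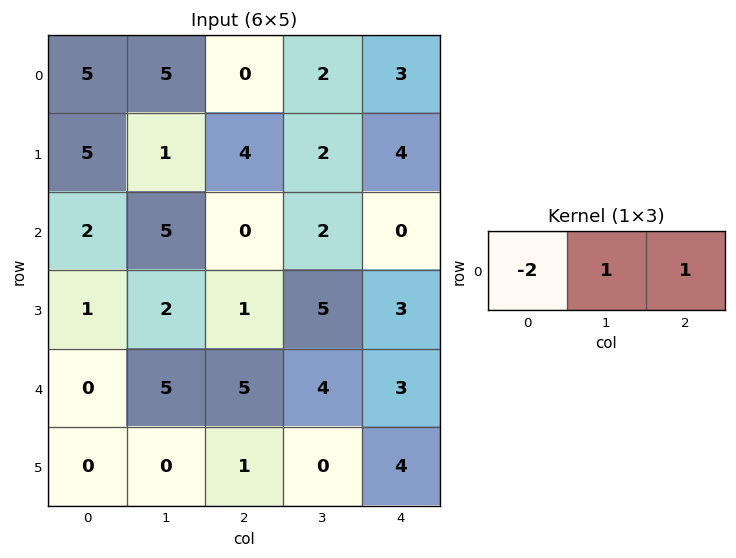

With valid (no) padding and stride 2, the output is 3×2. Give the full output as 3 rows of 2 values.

Output[0,0]: The receptive field on the input at this output position is [5 5 0]. Elementwise product with the kernel and sum: 5·-2 + 5·1 + 0·1.

-5 5
1 2
10 -3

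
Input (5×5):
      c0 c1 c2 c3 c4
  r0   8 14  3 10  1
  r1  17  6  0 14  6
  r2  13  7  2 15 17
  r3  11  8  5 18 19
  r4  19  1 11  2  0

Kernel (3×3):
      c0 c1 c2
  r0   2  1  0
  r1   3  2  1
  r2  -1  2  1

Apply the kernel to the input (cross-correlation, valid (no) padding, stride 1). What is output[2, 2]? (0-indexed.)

82

The receptive field on the input at this output position is [2 15 17 / 5 18 19 / 11 2 0]. Elementwise product with the kernel and sum: 2·2 + 15·1 + 5·3 + 18·2 + 19·1 + 11·-1 + 2·2 + 0·1.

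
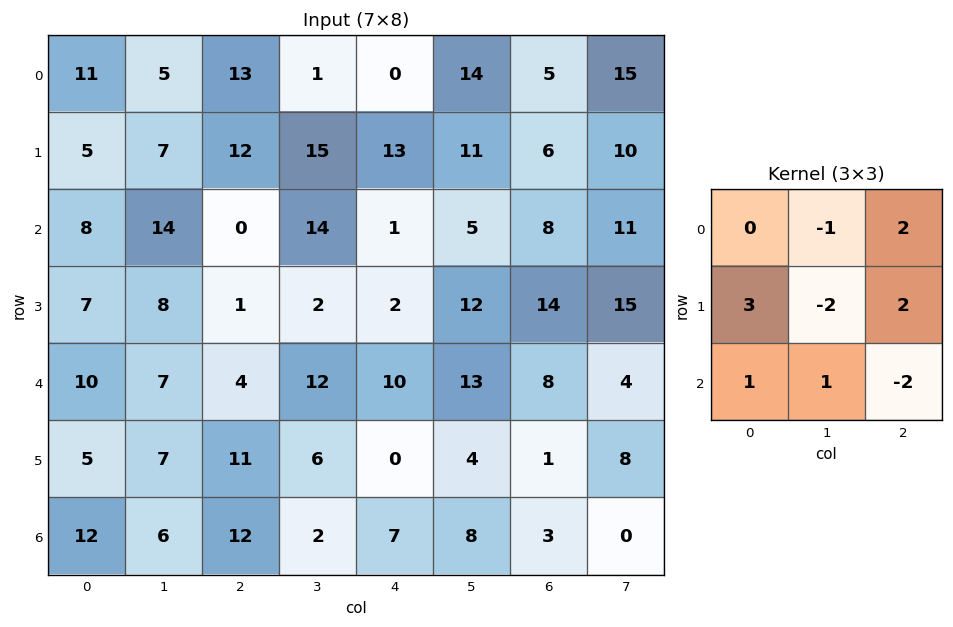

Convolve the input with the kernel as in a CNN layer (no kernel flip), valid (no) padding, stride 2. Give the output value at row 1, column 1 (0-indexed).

The receptive field on the input at this output position is [0 14 1 / 1 2 2 / 4 12 10]. Elementwise product with the kernel and sum: 14·-1 + 1·2 + 1·3 + 2·-2 + 2·2 + 4·1 + 12·1 + 10·-2.

-13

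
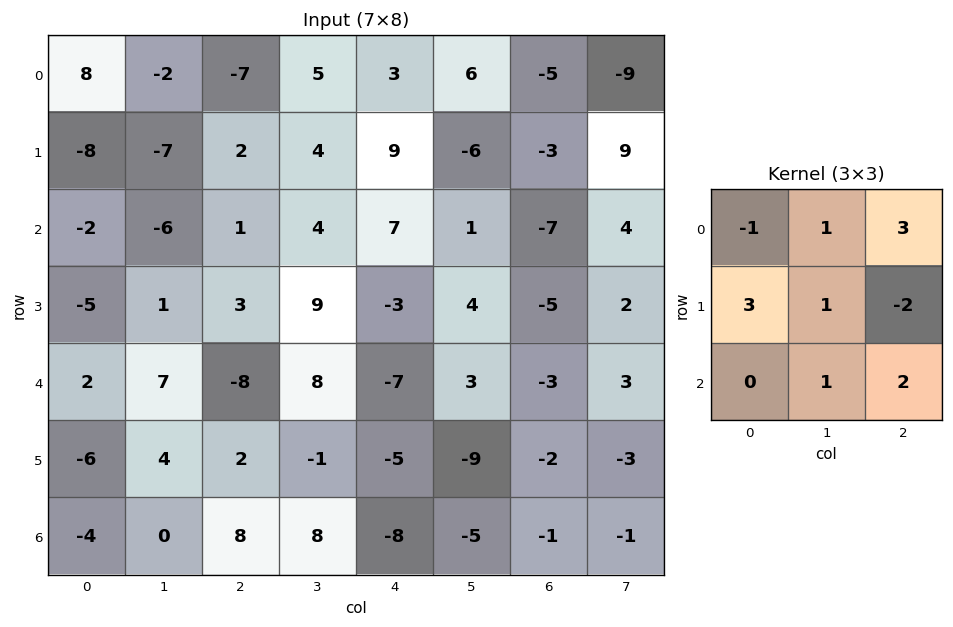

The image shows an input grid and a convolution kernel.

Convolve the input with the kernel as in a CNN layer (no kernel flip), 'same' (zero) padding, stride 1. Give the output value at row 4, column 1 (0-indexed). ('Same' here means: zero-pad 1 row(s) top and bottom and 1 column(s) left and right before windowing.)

The receptive field on the zero-padded input at this output position is [-5 1 3 / 2 7 -8 / -6 4 2]. Elementwise product with the kernel and sum: -5·-1 + 1·1 + 3·3 + 2·3 + 7·1 + -8·-2 + 4·1 + 2·2.

52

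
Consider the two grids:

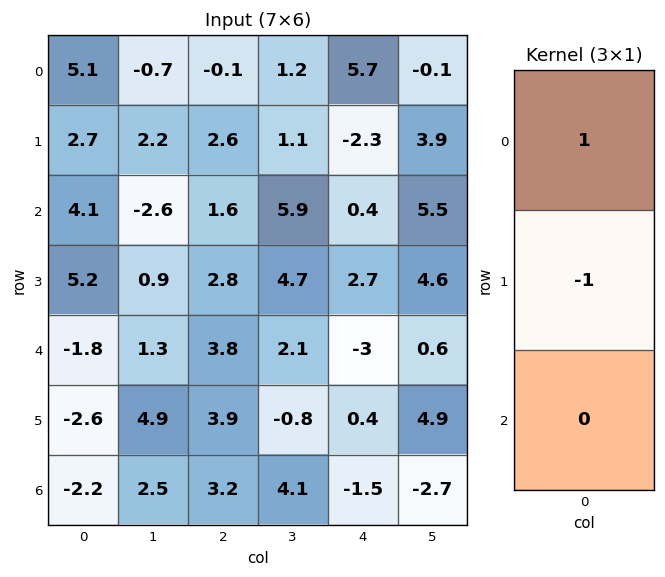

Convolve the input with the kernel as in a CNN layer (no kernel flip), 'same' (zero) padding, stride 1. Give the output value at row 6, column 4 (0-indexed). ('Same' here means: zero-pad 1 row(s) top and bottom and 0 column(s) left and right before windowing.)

1.9

The receptive field on the zero-padded input at this output position is [0.4 / -1.5 / 0]. Elementwise product with the kernel and sum: 0.4·1 + -1.5·-1.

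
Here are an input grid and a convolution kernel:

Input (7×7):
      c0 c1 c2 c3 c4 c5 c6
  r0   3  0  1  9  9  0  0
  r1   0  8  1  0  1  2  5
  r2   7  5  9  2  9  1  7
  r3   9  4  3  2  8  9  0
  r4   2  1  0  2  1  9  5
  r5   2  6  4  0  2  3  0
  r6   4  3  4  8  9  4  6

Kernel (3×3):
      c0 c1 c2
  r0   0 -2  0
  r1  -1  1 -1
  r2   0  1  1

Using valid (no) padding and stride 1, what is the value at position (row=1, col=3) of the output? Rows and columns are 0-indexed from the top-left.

21

The receptive field on the input at this output position is [0 1 2 / 2 9 1 / 2 8 9]. Elementwise product with the kernel and sum: 1·-2 + 2·-1 + 9·1 + 1·-1 + 8·1 + 9·1.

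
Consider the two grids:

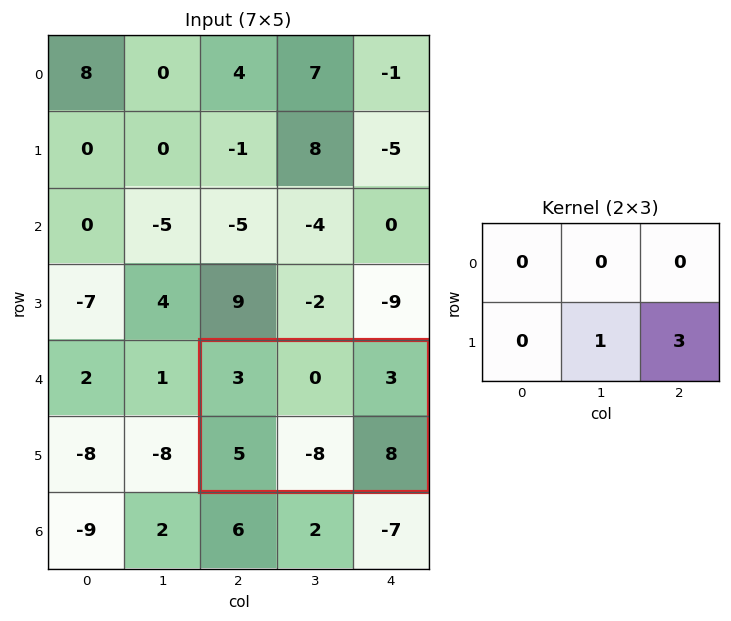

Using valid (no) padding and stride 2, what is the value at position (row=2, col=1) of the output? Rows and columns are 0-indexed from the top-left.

The receptive field on the input at this output position is [3 0 3 / 5 -8 8]. Elementwise product with the kernel and sum: -8·1 + 8·3.

16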